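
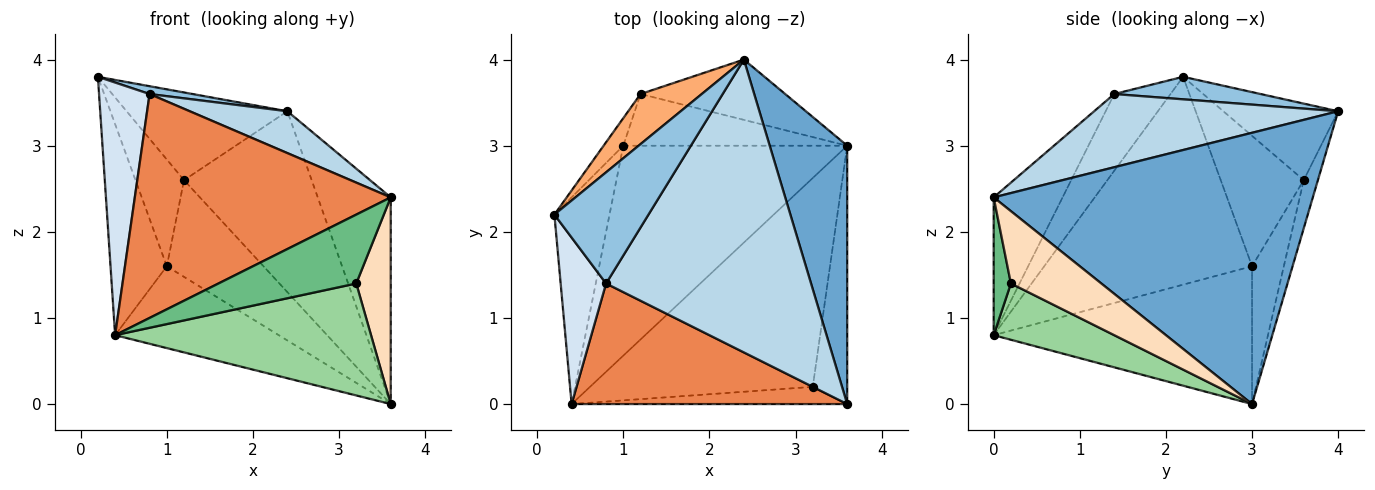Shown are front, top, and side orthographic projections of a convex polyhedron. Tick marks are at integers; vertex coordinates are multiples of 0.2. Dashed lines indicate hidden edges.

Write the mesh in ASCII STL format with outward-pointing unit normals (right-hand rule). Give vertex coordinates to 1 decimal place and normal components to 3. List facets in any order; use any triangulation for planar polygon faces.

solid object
 facet normal 0.939 0.215 0.268
  outer loop
   vertex 3.6 3.0 0.0
   vertex 2.4 4.0 3.4
   vertex 3.6 0.0 2.4
  endloop
 endfacet
 facet normal 0.232 -0.068 0.970
  outer loop
   vertex 0.8 1.4 3.6
   vertex 2.4 4.0 3.4
   vertex 0.2 2.2 3.8
  endloop
 endfacet
 facet normal 0.333 -0.133 0.933
  outer loop
   vertex 0.8 1.4 3.6
   vertex 3.6 0.0 2.4
   vertex 2.4 4.0 3.4
  endloop
 endfacet
 facet normal -0.681 -0.611 0.403
  outer loop
   vertex 0.8 1.4 3.6
   vertex 0.2 2.2 3.8
   vertex 0.4 0.0 0.8
  endloop
 endfacet
 facet normal -0.231 -0.857 0.461
  outer loop
   vertex 0.8 1.4 3.6
   vertex 0.4 0.0 0.8
   vertex 3.6 0.0 2.4
  endloop
 endfacet
 facet normal -0.527 0.738 0.422
  outer loop
   vertex 1.2 3.6 2.6
   vertex 0.2 2.2 3.8
   vertex 2.4 4.0 3.4
  endloop
 endfacet
 facet normal -0.105 0.943 -0.314
  outer loop
   vertex 1.2 3.6 2.6
   vertex 2.4 4.0 3.4
   vertex 3.6 3.0 0.0
  endloop
 endfacet
 facet normal 0.854 -0.325 -0.407
  outer loop
   vertex 3.2 0.2 1.4
   vertex 3.6 3.0 0.0
   vertex 3.6 0.0 2.4
  endloop
 endfacet
 facet normal 0.120 -0.963 -0.241
  outer loop
   vertex 3.2 0.2 1.4
   vertex 3.6 0.0 2.4
   vertex 0.4 0.0 0.8
  endloop
 endfacet
 facet normal 0.217 -0.461 -0.860
  outer loop
   vertex 3.2 0.2 1.4
   vertex 0.4 0.0 0.8
   vertex 3.6 3.0 0.0
  endloop
 endfacet
 facet normal -0.497 0.315 -0.808
  outer loop
   vertex 1.0 3.0 1.6
   vertex 3.6 3.0 0.0
   vertex 0.4 0.0 0.8
  endloop
 endfacet
 facet normal -0.279 0.847 -0.453
  outer loop
   vertex 1.0 3.0 1.6
   vertex 1.2 3.6 2.6
   vertex 3.6 3.0 0.0
  endloop
 endfacet
 facet normal -0.935 0.253 -0.248
  outer loop
   vertex 1.0 3.0 1.6
   vertex 0.4 0.0 0.8
   vertex 0.2 2.2 3.8
  endloop
 endfacet
 facet normal -0.856 0.501 -0.129
  outer loop
   vertex 1.0 3.0 1.6
   vertex 0.2 2.2 3.8
   vertex 1.2 3.6 2.6
  endloop
 endfacet
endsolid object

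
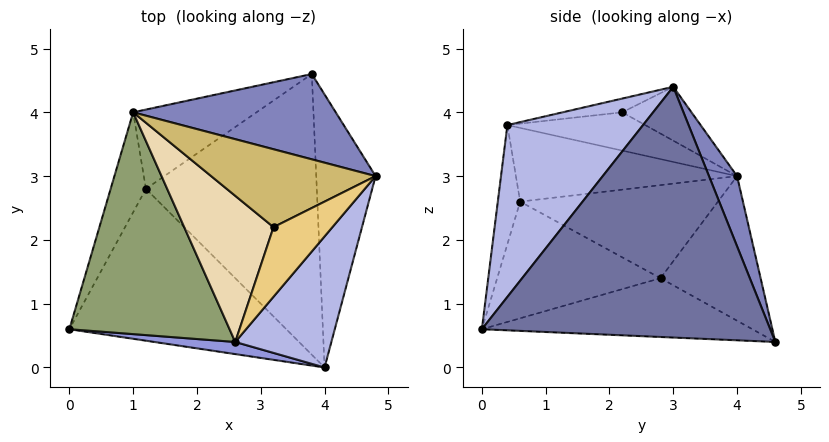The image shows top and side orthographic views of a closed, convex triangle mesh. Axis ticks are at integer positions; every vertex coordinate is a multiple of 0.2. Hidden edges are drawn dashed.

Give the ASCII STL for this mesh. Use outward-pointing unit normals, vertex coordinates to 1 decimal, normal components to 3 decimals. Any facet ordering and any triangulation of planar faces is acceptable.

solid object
 facet normal 0.973 0.032 -0.230
  outer loop
   vertex 3.8 4.6 0.4
   vertex 4.8 3.0 4.4
   vertex 4.0 0.0 0.6
  endloop
 endfacet
 facet normal 0.119 0.932 0.343
  outer loop
   vertex 1.0 4.0 3.0
   vertex 4.8 3.0 4.4
   vertex 3.8 4.6 0.4
  endloop
 endfacet
 facet normal -0.111 -0.991 0.075
  outer loop
   vertex 2.6 0.4 3.8
   vertex 0.0 0.6 2.6
   vertex 4.0 0.0 0.6
  endloop
 endfacet
 facet normal 0.665 -0.648 0.372
  outer loop
   vertex 2.6 0.4 3.8
   vertex 4.0 0.0 0.6
   vertex 4.8 3.0 4.4
  endloop
 endfacet
 facet normal -0.418 0.016 0.908
  outer loop
   vertex 2.6 0.4 3.8
   vertex 1.0 4.0 3.0
   vertex 0.0 0.6 2.6
  endloop
 endfacet
 facet normal -0.891 0.302 -0.338
  outer loop
   vertex 1.2 2.8 1.4
   vertex 0.0 0.6 2.6
   vertex 1.0 4.0 3.0
  endloop
 endfacet
 facet normal -0.612 0.594 -0.522
  outer loop
   vertex 1.2 2.8 1.4
   vertex 1.0 4.0 3.0
   vertex 3.8 4.6 0.4
  endloop
 endfacet
 facet normal -0.462 -0.217 -0.860
  outer loop
   vertex 1.2 2.8 1.4
   vertex 4.0 0.0 0.6
   vertex 0.0 0.6 2.6
  endloop
 endfacet
 facet normal -0.325 -0.055 -0.944
  outer loop
   vertex 1.2 2.8 1.4
   vertex 3.8 4.6 0.4
   vertex 4.0 0.0 0.6
  endloop
 endfacet
 facet normal -0.308 0.146 0.940
  outer loop
   vertex 3.2 2.2 4.0
   vertex 4.8 3.0 4.4
   vertex 1.0 4.0 3.0
  endloop
 endfacet
 facet normal -0.227 -0.032 0.973
  outer loop
   vertex 3.2 2.2 4.0
   vertex 2.6 0.4 3.8
   vertex 4.8 3.0 4.4
  endloop
 endfacet
 facet normal -0.394 0.029 0.919
  outer loop
   vertex 3.2 2.2 4.0
   vertex 1.0 4.0 3.0
   vertex 2.6 0.4 3.8
  endloop
 endfacet
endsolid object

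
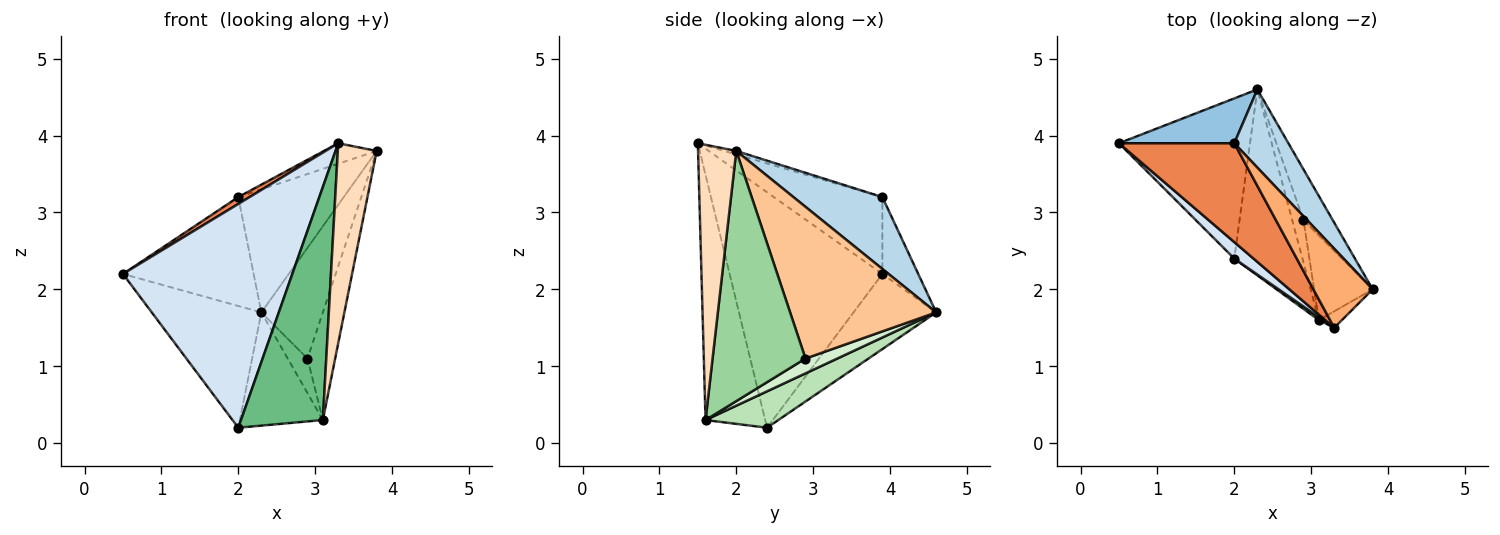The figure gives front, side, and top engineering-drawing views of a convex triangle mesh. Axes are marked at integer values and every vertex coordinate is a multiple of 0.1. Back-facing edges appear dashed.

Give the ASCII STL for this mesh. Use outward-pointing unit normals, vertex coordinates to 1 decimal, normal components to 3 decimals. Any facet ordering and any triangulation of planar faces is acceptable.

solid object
 facet normal -0.415 0.550 -0.724
  outer loop
   vertex 2.0 2.4 0.2
   vertex 0.5 3.9 2.2
   vertex 2.3 4.6 1.7
  endloop
 endfacet
 facet normal -0.246 0.896 0.369
  outer loop
   vertex 2.0 3.9 3.2
   vertex 2.3 4.6 1.7
   vertex 0.5 3.9 2.2
  endloop
 endfacet
 facet normal 0.580 0.688 0.437
  outer loop
   vertex 2.0 3.9 3.2
   vertex 3.8 2.0 3.8
   vertex 2.3 4.6 1.7
  endloop
 endfacet
 facet normal -0.669 -0.742 0.055
  outer loop
   vertex 3.3 1.5 3.9
   vertex 0.5 3.9 2.2
   vertex 2.0 2.4 0.2
  endloop
 endfacet
 facet normal -0.554 -0.058 0.831
  outer loop
   vertex 3.3 1.5 3.9
   vertex 2.0 3.9 3.2
   vertex 0.5 3.9 2.2
  endloop
 endfacet
 facet normal -0.057 0.251 0.966
  outer loop
   vertex 3.3 1.5 3.9
   vertex 3.8 2.0 3.8
   vertex 2.0 3.9 3.2
  endloop
 endfacet
 facet normal 0.907 0.382 -0.175
  outer loop
   vertex 2.9 2.9 1.1
   vertex 2.3 4.6 1.7
   vertex 3.8 2.0 3.8
  endloop
 endfacet
 facet normal 0.700 -0.712 -0.059
  outer loop
   vertex 3.1 1.6 0.3
   vertex 3.8 2.0 3.8
   vertex 3.3 1.5 3.9
  endloop
 endfacet
 facet normal -0.589 -0.808 0.010
  outer loop
   vertex 3.1 1.6 0.3
   vertex 3.3 1.5 3.9
   vertex 2.0 2.4 0.2
  endloop
 endfacet
 facet normal 0.935 0.279 -0.219
  outer loop
   vertex 3.1 1.6 0.3
   vertex 2.9 2.9 1.1
   vertex 3.8 2.0 3.8
  endloop
 endfacet
 facet normal 0.415 0.473 -0.777
  outer loop
   vertex 3.1 1.6 0.3
   vertex 2.0 2.4 0.2
   vertex 2.3 4.6 1.7
  endloop
 endfacet
 facet normal 0.714 0.443 -0.542
  outer loop
   vertex 3.1 1.6 0.3
   vertex 2.3 4.6 1.7
   vertex 2.9 2.9 1.1
  endloop
 endfacet
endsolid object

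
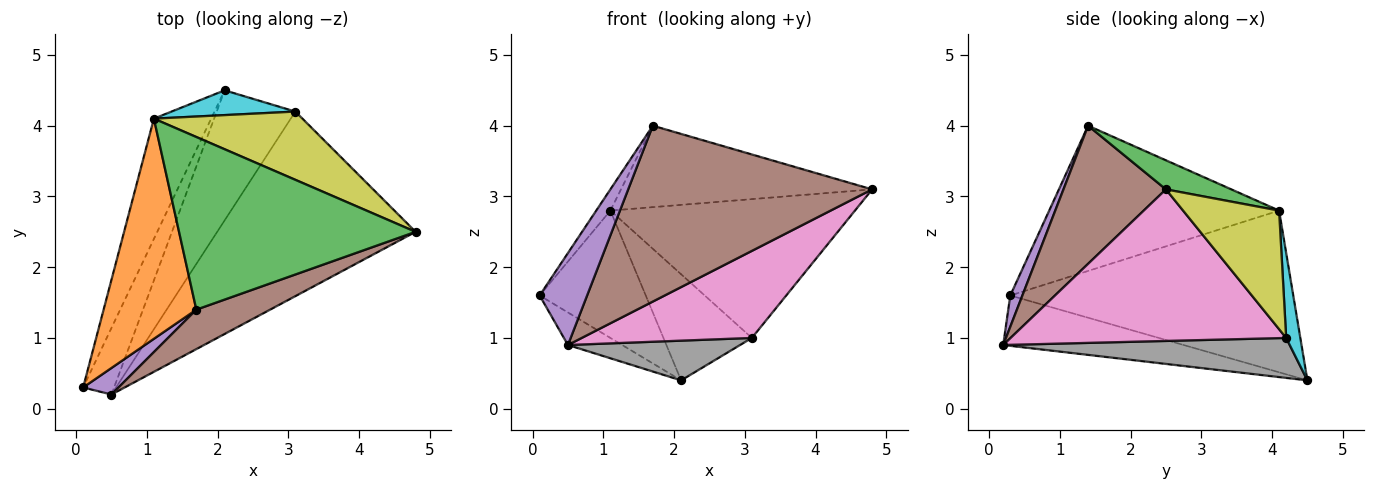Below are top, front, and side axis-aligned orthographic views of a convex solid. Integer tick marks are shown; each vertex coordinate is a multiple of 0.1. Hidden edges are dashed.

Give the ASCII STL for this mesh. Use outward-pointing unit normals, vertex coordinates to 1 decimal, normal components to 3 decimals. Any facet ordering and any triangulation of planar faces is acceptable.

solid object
 facet normal -0.889 0.333 -0.315
  outer loop
   vertex 1.1 4.1 2.8
   vertex 2.1 4.5 0.4
   vertex 0.1 0.3 1.6
  endloop
 endfacet
 facet normal -0.842 0.052 0.537
  outer loop
   vertex 1.1 4.1 2.8
   vertex 0.1 0.3 1.6
   vertex 1.7 1.4 4.0
  endloop
 endfacet
 facet normal 0.110 0.424 0.899
  outer loop
   vertex 1.1 4.1 2.8
   vertex 1.7 1.4 4.0
   vertex 4.8 2.5 3.1
  endloop
 endfacet
 facet normal -0.825 0.248 -0.507
  outer loop
   vertex 0.5 0.2 0.9
   vertex 0.1 0.3 1.6
   vertex 2.1 4.5 0.4
  endloop
 endfacet
 facet normal 0.238 -0.933 0.269
  outer loop
   vertex 0.5 0.2 0.9
   vertex 1.7 1.4 4.0
   vertex 0.1 0.3 1.6
  endloop
 endfacet
 facet normal 0.379 -0.903 0.203
  outer loop
   vertex 0.5 0.2 0.9
   vertex 4.8 2.5 3.1
   vertex 1.7 1.4 4.0
  endloop
 endfacet
 facet normal 0.568 -0.351 -0.744
  outer loop
   vertex 3.1 4.2 1.0
   vertex 4.8 2.5 3.1
   vertex 0.5 0.2 0.9
  endloop
 endfacet
 facet normal 0.437 -0.263 -0.860
  outer loop
   vertex 3.1 4.2 1.0
   vertex 0.5 0.2 0.9
   vertex 2.1 4.5 0.4
  endloop
 endfacet
 facet normal 0.332 0.846 0.416
  outer loop
   vertex 3.1 4.2 1.0
   vertex 1.1 4.1 2.8
   vertex 4.8 2.5 3.1
  endloop
 endfacet
 facet normal 0.154 0.962 0.225
  outer loop
   vertex 3.1 4.2 1.0
   vertex 2.1 4.5 0.4
   vertex 1.1 4.1 2.8
  endloop
 endfacet
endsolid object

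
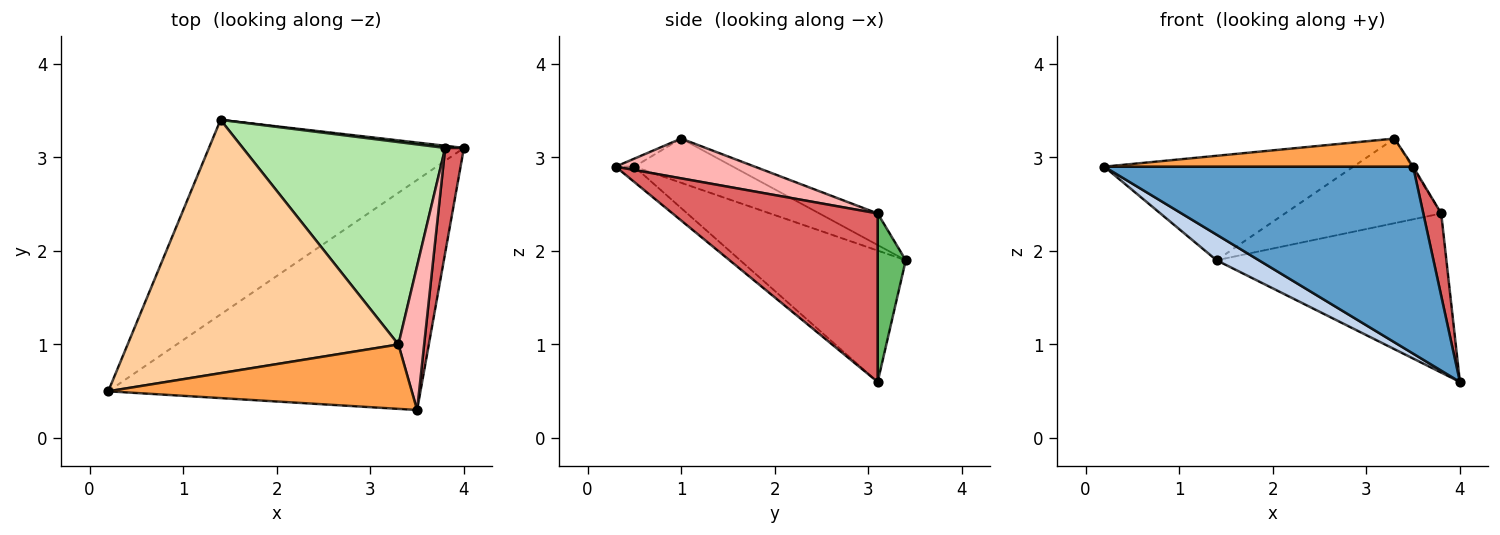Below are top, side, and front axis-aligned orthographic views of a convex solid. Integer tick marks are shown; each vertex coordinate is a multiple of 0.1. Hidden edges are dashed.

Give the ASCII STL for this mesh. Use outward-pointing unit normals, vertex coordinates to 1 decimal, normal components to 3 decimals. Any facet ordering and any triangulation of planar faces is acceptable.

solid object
 facet normal -0.038 -0.630 -0.775
  outer loop
   vertex 3.5 0.3 2.9
   vertex 0.2 0.5 2.9
   vertex 4.0 3.1 0.6
  endloop
 endfacet
 facet normal -0.455 -0.116 -0.883
  outer loop
   vertex 1.4 3.4 1.9
   vertex 4.0 3.1 0.6
   vertex 0.2 0.5 2.9
  endloop
 endfacet
 facet normal -0.024 -0.400 0.916
  outer loop
   vertex 3.3 1.0 3.2
   vertex 0.2 0.5 2.9
   vertex 3.5 0.3 2.9
  endloop
 endfacet
 facet normal -0.149 0.377 0.914
  outer loop
   vertex 3.3 1.0 3.2
   vertex 1.4 3.4 1.9
   vertex 0.2 0.5 2.9
  endloop
 endfacet
 facet normal 0.121 0.993 0.013
  outer loop
   vertex 3.8 3.1 2.4
   vertex 4.0 3.1 0.6
   vertex 1.4 3.4 1.9
  endloop
 endfacet
 facet normal -0.143 0.382 0.913
  outer loop
   vertex 3.8 3.1 2.4
   vertex 1.4 3.4 1.9
   vertex 3.3 1.0 3.2
  endloop
 endfacet
 facet normal 0.990 -0.086 0.110
  outer loop
   vertex 3.8 3.1 2.4
   vertex 3.5 0.3 2.9
   vertex 4.0 3.1 0.6
  endloop
 endfacet
 facet normal 0.840 0.007 0.543
  outer loop
   vertex 3.8 3.1 2.4
   vertex 3.3 1.0 3.2
   vertex 3.5 0.3 2.9
  endloop
 endfacet
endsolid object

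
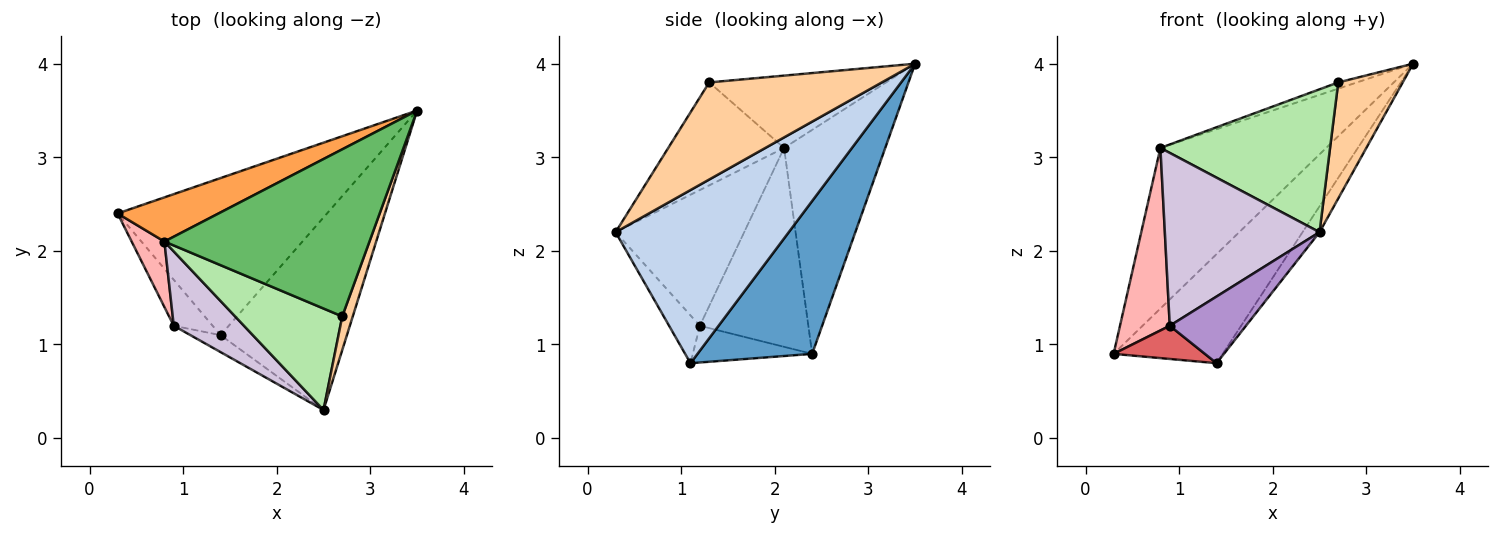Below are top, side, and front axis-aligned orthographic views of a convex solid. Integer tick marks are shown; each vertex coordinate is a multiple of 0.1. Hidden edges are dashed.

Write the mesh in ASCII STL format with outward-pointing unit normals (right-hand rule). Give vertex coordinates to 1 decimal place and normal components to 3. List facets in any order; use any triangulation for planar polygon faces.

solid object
 facet normal 0.514 0.489 -0.704
  outer loop
   vertex 1.4 1.1 0.8
   vertex 0.3 2.4 0.9
   vertex 3.5 3.5 4.0
  endloop
 endfacet
 facet normal 0.805 0.079 -0.588
  outer loop
   vertex 1.4 1.1 0.8
   vertex 3.5 3.5 4.0
   vertex 2.5 0.3 2.2
  endloop
 endfacet
 facet normal -0.507 0.831 0.229
  outer loop
   vertex 0.8 2.1 3.1
   vertex 3.5 3.5 4.0
   vertex 0.3 2.4 0.9
  endloop
 endfacet
 facet normal 0.932 -0.348 0.101
  outer loop
   vertex 2.7 1.3 3.8
   vertex 2.5 0.3 2.2
   vertex 3.5 3.5 4.0
  endloop
 endfacet
 facet normal -0.332 0.035 0.942
  outer loop
   vertex 2.7 1.3 3.8
   vertex 3.5 3.5 4.0
   vertex 0.8 2.1 3.1
  endloop
 endfacet
 facet normal -0.486 -0.712 0.506
  outer loop
   vertex 2.7 1.3 3.8
   vertex 0.8 2.1 3.1
   vertex 2.5 0.3 2.2
  endloop
 endfacet
 facet normal -0.608 -0.465 -0.644
  outer loop
   vertex 0.9 1.2 1.2
   vertex 0.3 2.4 0.9
   vertex 1.4 1.1 0.8
  endloop
 endfacet
 facet normal -0.899 -0.412 0.148
  outer loop
   vertex 0.9 1.2 1.2
   vertex 0.8 2.1 3.1
   vertex 0.3 2.4 0.9
  endloop
 endfacet
 facet normal -0.364 -0.903 -0.230
  outer loop
   vertex 0.9 1.2 1.2
   vertex 1.4 1.1 0.8
   vertex 2.5 0.3 2.2
  endloop
 endfacet
 facet normal -0.607 -0.730 0.314
  outer loop
   vertex 0.9 1.2 1.2
   vertex 2.5 0.3 2.2
   vertex 0.8 2.1 3.1
  endloop
 endfacet
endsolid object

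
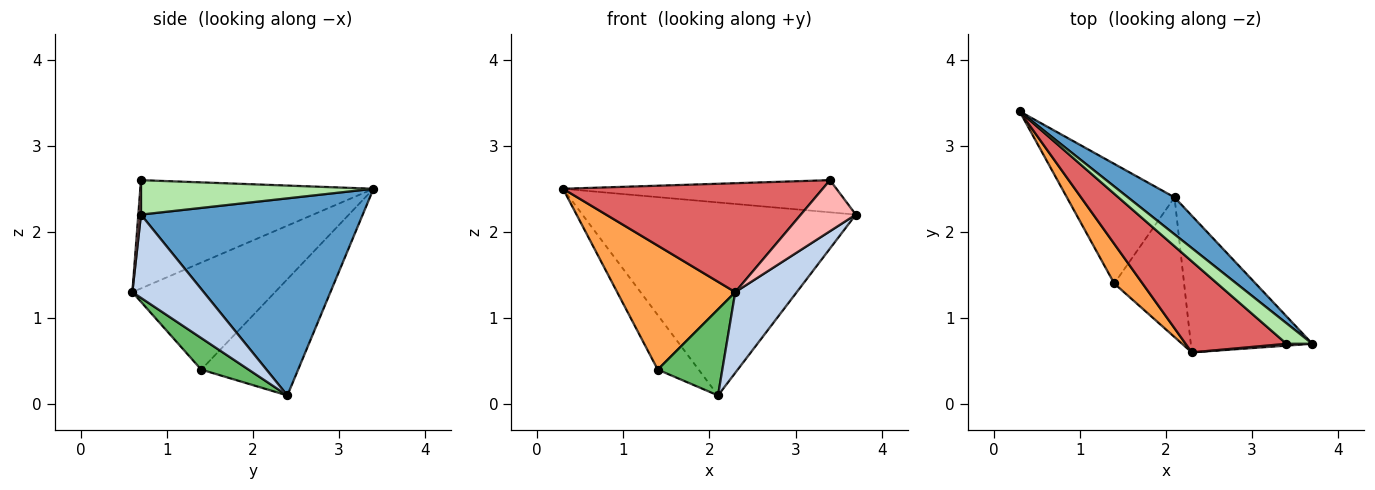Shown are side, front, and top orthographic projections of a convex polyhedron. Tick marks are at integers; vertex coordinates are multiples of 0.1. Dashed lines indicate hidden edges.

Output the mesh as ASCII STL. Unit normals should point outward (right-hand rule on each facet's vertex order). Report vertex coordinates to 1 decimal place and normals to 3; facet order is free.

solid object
 facet normal 0.623 0.768 0.147
  outer loop
   vertex 2.1 2.4 0.1
   vertex 0.3 3.4 2.5
   vertex 3.7 0.7 2.2
  endloop
 endfacet
 facet normal 0.508 -0.438 -0.742
  outer loop
   vertex 2.1 2.4 0.1
   vertex 3.7 0.7 2.2
   vertex 2.3 0.6 1.3
  endloop
 endfacet
 facet normal -0.755 -0.625 0.200
  outer loop
   vertex 1.4 1.4 0.4
   vertex 2.3 0.6 1.3
   vertex 0.3 3.4 2.5
  endloop
 endfacet
 facet normal -0.701 0.296 -0.649
  outer loop
   vertex 1.4 1.4 0.4
   vertex 0.3 3.4 2.5
   vertex 2.1 2.4 0.1
  endloop
 endfacet
 facet normal 0.359 -0.490 -0.794
  outer loop
   vertex 1.4 1.4 0.4
   vertex 2.1 2.4 0.1
   vertex 2.3 0.6 1.3
  endloop
 endfacet
 facet normal 0.583 0.685 0.437
  outer loop
   vertex 3.4 0.7 2.6
   vertex 3.7 0.7 2.2
   vertex 0.3 3.4 2.5
  endloop
 endfacet
 facet normal -0.567 -0.632 0.529
  outer loop
   vertex 3.4 0.7 2.6
   vertex 0.3 3.4 2.5
   vertex 2.3 0.6 1.3
  endloop
 endfacet
 facet normal 0.048 -0.998 0.036
  outer loop
   vertex 3.4 0.7 2.6
   vertex 2.3 0.6 1.3
   vertex 3.7 0.7 2.2
  endloop
 endfacet
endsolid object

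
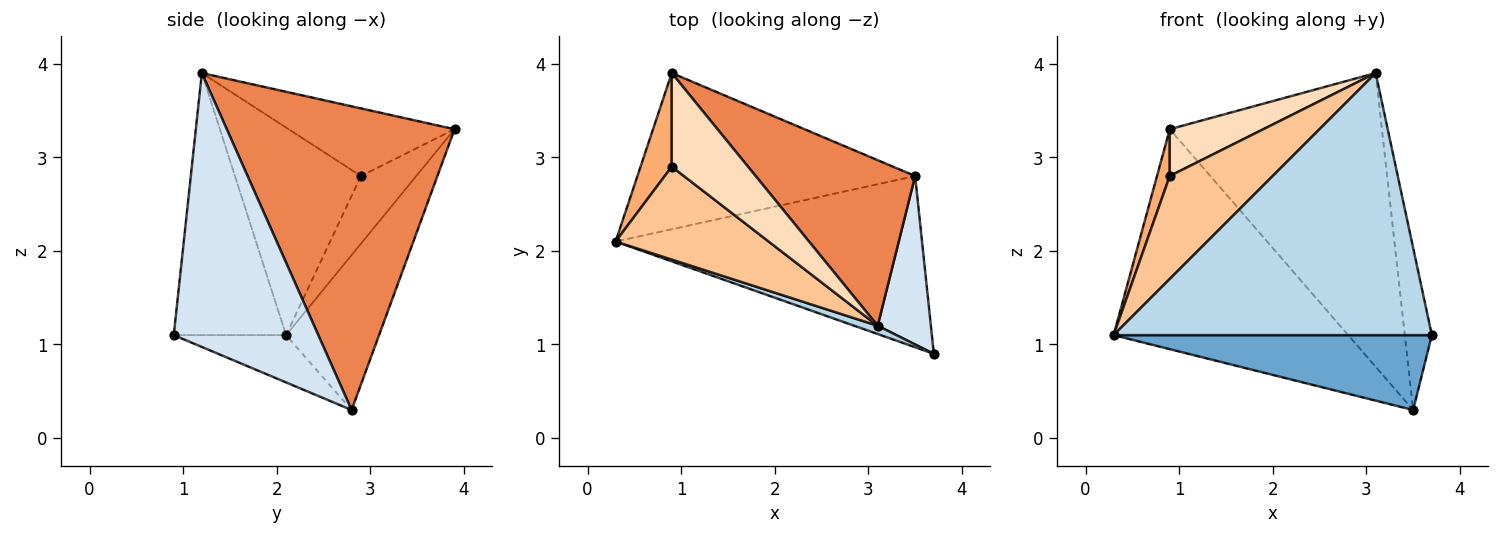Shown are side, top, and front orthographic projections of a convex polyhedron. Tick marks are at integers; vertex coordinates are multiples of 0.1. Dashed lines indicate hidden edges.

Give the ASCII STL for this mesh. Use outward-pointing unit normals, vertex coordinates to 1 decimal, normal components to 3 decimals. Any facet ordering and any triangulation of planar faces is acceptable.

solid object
 facet normal -0.140 -0.397 -0.907
  outer loop
   vertex 3.5 2.8 0.3
   vertex 3.7 0.9 1.1
   vertex 0.3 2.1 1.1
  endloop
 endfacet
 facet normal -0.307 0.776 -0.551
  outer loop
   vertex 3.5 2.8 0.3
   vertex 0.3 2.1 1.1
   vertex 0.9 3.9 3.3
  endloop
 endfacet
 facet normal -0.333 -0.943 0.030
  outer loop
   vertex 3.1 1.2 3.9
   vertex 0.3 2.1 1.1
   vertex 3.7 0.9 1.1
  endloop
 endfacet
 facet normal 0.966 0.181 0.188
  outer loop
   vertex 3.1 1.2 3.9
   vertex 3.7 0.9 1.1
   vertex 3.5 2.8 0.3
  endloop
 endfacet
 facet normal 0.683 0.636 0.359
  outer loop
   vertex 3.1 1.2 3.9
   vertex 3.5 2.8 0.3
   vertex 0.9 3.9 3.3
  endloop
 endfacet
 facet normal -0.889 -0.205 0.410
  outer loop
   vertex 0.9 2.9 2.8
   vertex 0.9 3.9 3.3
   vertex 0.3 2.1 1.1
  endloop
 endfacet
 facet normal -0.672 -0.549 0.496
  outer loop
   vertex 0.9 2.9 2.8
   vertex 0.3 2.1 1.1
   vertex 3.1 1.2 3.9
  endloop
 endfacet
 facet normal -0.621 -0.350 0.701
  outer loop
   vertex 0.9 2.9 2.8
   vertex 3.1 1.2 3.9
   vertex 0.9 3.9 3.3
  endloop
 endfacet
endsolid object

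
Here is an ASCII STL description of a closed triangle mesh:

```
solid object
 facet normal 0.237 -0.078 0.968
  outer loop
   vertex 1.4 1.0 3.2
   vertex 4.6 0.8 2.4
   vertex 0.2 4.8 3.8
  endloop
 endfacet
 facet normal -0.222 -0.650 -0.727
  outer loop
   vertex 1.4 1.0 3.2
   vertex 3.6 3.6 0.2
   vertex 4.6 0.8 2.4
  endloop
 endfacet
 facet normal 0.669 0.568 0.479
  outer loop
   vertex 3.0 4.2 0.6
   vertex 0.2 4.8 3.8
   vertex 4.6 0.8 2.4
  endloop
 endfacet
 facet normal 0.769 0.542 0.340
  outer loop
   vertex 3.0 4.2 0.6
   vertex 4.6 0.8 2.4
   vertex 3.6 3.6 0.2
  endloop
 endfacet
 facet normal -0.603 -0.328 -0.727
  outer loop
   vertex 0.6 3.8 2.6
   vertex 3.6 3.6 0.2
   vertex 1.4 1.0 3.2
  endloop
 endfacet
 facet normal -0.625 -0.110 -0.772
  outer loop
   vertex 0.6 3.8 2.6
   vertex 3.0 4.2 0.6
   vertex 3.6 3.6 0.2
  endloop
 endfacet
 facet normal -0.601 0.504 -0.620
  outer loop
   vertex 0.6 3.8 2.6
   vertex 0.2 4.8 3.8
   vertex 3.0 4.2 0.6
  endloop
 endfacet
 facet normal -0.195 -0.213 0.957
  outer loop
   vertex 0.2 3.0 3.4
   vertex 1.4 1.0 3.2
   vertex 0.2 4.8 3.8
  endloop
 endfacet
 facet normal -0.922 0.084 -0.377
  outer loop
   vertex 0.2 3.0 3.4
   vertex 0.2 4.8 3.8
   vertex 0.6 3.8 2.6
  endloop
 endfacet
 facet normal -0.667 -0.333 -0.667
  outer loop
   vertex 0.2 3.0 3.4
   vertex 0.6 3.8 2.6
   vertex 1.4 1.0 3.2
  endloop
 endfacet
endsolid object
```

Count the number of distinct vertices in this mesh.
7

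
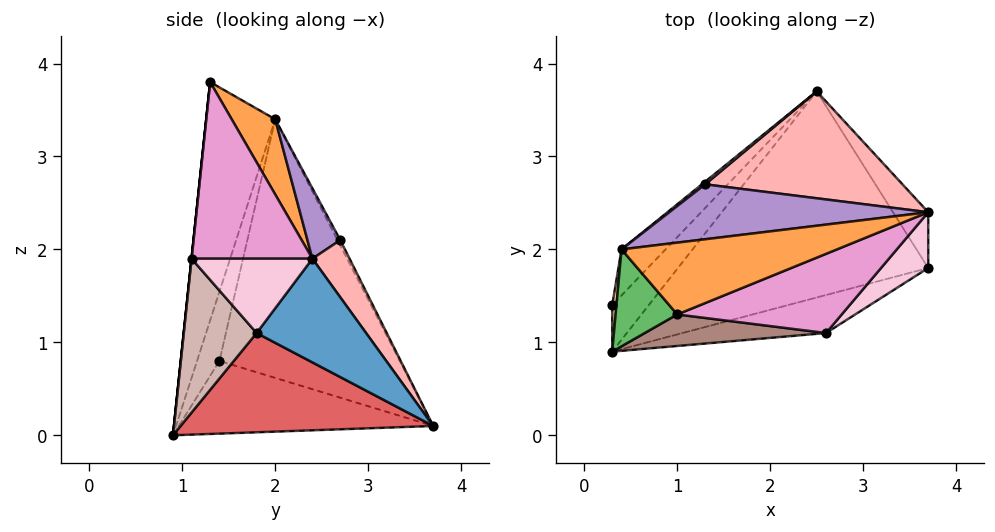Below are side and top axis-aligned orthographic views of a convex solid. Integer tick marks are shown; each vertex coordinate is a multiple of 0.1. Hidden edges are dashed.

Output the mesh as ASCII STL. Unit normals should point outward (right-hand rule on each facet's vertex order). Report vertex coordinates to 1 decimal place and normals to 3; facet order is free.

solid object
 facet normal 0.870 0.394 -0.296
  outer loop
   vertex 3.7 1.8 1.1
   vertex 2.5 3.7 0.1
   vertex 3.7 2.4 1.9
  endloop
 endfacet
 facet normal -0.736 0.666 -0.125
  outer loop
   vertex 0.4 2.0 3.4
   vertex 2.5 3.7 0.1
   vertex 0.3 1.4 0.8
  endloop
 endfacet
 facet normal 0.255 0.635 0.729
  outer loop
   vertex 0.4 2.0 3.4
   vertex 1.0 1.3 3.8
   vertex 3.7 2.4 1.9
  endloop
 endfacet
 facet normal -0.993 -0.097 0.061
  outer loop
   vertex 0.3 0.9 0.0
   vertex 0.4 2.0 3.4
   vertex 0.3 1.4 0.8
  endloop
 endfacet
 facet normal -0.798 -0.566 0.207
  outer loop
   vertex 0.3 0.9 0.0
   vertex 1.0 1.3 3.8
   vertex 0.4 2.0 3.4
  endloop
 endfacet
 facet normal -0.726 0.583 -0.365
  outer loop
   vertex 0.3 0.9 0.0
   vertex 0.3 1.4 0.8
   vertex 2.5 3.7 0.1
  endloop
 endfacet
 facet normal 0.357 -0.248 -0.900
  outer loop
   vertex 0.3 0.9 0.0
   vertex 2.5 3.7 0.1
   vertex 3.7 1.8 1.1
  endloop
 endfacet
 facet normal 0.148 0.846 0.512
  outer loop
   vertex 1.3 2.7 2.1
   vertex 3.7 2.4 1.9
   vertex 2.5 3.7 0.1
  endloop
 endfacet
 facet normal 0.149 0.824 0.547
  outer loop
   vertex 1.3 2.7 2.1
   vertex 0.4 2.0 3.4
   vertex 3.7 2.4 1.9
  endloop
 endfacet
 facet normal -0.375 0.899 0.225
  outer loop
   vertex 1.3 2.7 2.1
   vertex 2.5 3.7 0.1
   vertex 0.4 2.0 3.4
  endloop
 endfacet
 facet normal 0.000 -0.995 0.105
  outer loop
   vertex 2.6 1.1 1.9
   vertex 1.0 1.3 3.8
   vertex 0.3 0.9 0.0
  endloop
 endfacet
 facet normal 0.337 -0.888 -0.314
  outer loop
   vertex 2.6 1.1 1.9
   vertex 0.3 0.9 0.0
   vertex 3.7 1.8 1.1
  endloop
 endfacet
 facet normal 0.622 -0.526 0.579
  outer loop
   vertex 2.6 1.1 1.9
   vertex 3.7 2.4 1.9
   vertex 1.0 1.3 3.8
  endloop
 endfacet
 facet normal 0.687 -0.581 0.436
  outer loop
   vertex 2.6 1.1 1.9
   vertex 3.7 1.8 1.1
   vertex 3.7 2.4 1.9
  endloop
 endfacet
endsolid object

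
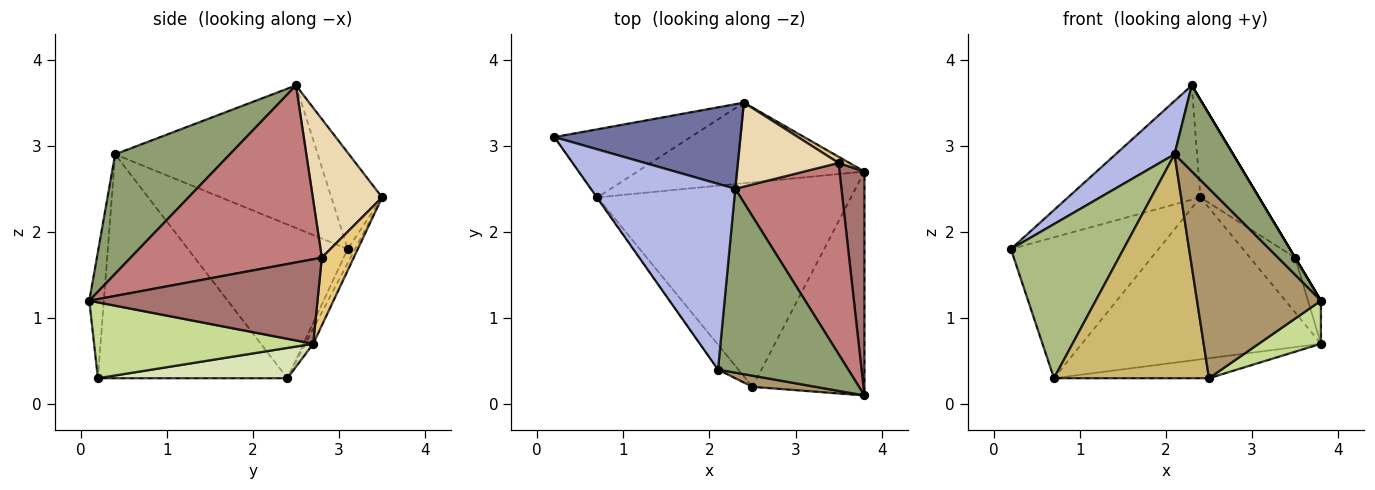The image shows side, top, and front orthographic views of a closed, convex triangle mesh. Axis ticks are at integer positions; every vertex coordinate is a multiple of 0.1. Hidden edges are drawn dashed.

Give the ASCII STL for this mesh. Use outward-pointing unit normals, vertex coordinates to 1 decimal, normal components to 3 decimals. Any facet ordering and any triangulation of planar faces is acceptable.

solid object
 facet normal -0.295 0.768 0.568
  outer loop
   vertex 2.4 3.5 2.4
   vertex 0.2 3.1 1.8
   vertex 2.3 2.5 3.7
  endloop
 endfacet
 facet normal -0.045 0.899 -0.435
  outer loop
   vertex 2.4 3.5 2.4
   vertex 0.7 2.4 0.3
   vertex 0.2 3.1 1.8
  endloop
 endfacet
 facet normal -0.029 0.895 -0.445
  outer loop
   vertex 2.4 3.5 2.4
   vertex 3.8 2.7 0.7
   vertex 0.7 2.4 0.3
  endloop
 endfacet
 facet normal -0.688 -0.200 0.697
  outer loop
   vertex 2.1 0.4 2.9
   vertex 2.3 2.5 3.7
   vertex 0.2 3.1 1.8
  endloop
 endfacet
 facet normal 0.639 -0.326 0.697
  outer loop
   vertex 2.1 0.4 2.9
   vertex 3.8 0.1 1.2
   vertex 2.3 2.5 3.7
  endloop
 endfacet
 facet normal -0.817 -0.576 -0.003
  outer loop
   vertex 2.1 0.4 2.9
   vertex 0.2 3.1 1.8
   vertex 0.7 2.4 0.3
  endloop
 endfacet
 facet normal 0.554 -0.157 -0.818
  outer loop
   vertex 2.5 0.2 0.3
   vertex 3.8 2.7 0.7
   vertex 3.8 0.1 1.2
  endloop
 endfacet
 facet normal 0.118 0.097 -0.988
  outer loop
   vertex 2.5 0.2 0.3
   vertex 0.7 2.4 0.3
   vertex 3.8 2.7 0.7
  endloop
 endfacet
 facet normal -0.117 -0.991 0.058
  outer loop
   vertex 2.5 0.2 0.3
   vertex 3.8 0.1 1.2
   vertex 2.1 0.4 2.9
  endloop
 endfacet
 facet normal -0.772 -0.632 -0.070
  outer loop
   vertex 2.5 0.2 0.3
   vertex 2.1 0.4 2.9
   vertex 0.7 2.4 0.3
  endloop
 endfacet
 facet normal 0.575 0.813 0.091
  outer loop
   vertex 3.5 2.8 1.7
   vertex 3.8 2.7 0.7
   vertex 2.4 3.5 2.4
  endloop
 endfacet
 facet normal 0.668 0.564 0.485
  outer loop
   vertex 3.5 2.8 1.7
   vertex 2.4 3.5 2.4
   vertex 2.3 2.5 3.7
  endloop
 endfacet
 facet normal 0.958 0.054 0.282
  outer loop
   vertex 3.5 2.8 1.7
   vertex 3.8 0.1 1.2
   vertex 3.8 2.7 0.7
  endloop
 endfacet
 facet normal 0.857 0.000 0.514
  outer loop
   vertex 3.5 2.8 1.7
   vertex 2.3 2.5 3.7
   vertex 3.8 0.1 1.2
  endloop
 endfacet
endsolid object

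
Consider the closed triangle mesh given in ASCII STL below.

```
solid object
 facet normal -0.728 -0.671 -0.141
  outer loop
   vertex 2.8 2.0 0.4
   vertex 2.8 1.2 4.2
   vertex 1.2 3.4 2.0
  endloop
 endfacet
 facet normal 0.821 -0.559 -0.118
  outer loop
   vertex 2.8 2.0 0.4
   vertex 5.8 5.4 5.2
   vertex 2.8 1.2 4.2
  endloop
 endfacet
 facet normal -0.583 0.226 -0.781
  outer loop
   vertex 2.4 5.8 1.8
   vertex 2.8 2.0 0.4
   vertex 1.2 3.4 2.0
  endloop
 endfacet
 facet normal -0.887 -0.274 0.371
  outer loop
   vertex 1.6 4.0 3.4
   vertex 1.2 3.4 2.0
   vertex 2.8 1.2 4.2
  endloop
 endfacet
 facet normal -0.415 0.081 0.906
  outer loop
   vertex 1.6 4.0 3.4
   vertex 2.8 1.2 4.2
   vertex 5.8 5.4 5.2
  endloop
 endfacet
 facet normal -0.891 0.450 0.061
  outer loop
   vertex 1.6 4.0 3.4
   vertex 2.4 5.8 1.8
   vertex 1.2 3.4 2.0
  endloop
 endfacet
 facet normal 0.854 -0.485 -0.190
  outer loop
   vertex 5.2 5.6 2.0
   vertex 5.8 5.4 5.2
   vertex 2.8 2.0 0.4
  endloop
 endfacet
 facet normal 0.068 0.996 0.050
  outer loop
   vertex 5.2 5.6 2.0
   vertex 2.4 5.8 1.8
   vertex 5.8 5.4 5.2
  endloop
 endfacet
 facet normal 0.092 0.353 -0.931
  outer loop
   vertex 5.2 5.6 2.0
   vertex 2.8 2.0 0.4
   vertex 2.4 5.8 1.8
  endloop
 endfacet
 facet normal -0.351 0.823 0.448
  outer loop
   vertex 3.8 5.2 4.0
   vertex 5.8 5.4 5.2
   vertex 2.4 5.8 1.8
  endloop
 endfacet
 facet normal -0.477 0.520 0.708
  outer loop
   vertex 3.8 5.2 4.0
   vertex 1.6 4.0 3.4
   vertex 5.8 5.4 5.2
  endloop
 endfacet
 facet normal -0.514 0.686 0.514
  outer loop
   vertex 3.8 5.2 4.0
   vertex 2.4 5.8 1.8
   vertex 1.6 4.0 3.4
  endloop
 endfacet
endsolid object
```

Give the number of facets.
12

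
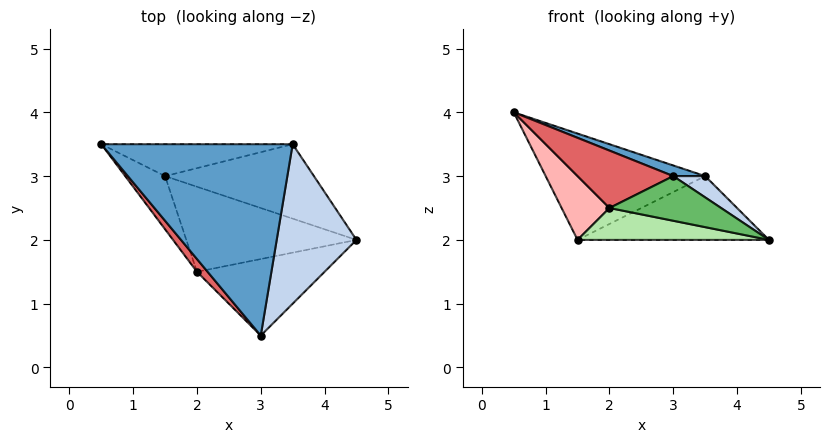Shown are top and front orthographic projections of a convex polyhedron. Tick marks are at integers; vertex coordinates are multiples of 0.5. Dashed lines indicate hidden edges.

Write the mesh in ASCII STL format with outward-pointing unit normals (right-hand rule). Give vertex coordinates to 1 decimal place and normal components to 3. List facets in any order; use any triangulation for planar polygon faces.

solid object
 facet normal 0.316 -0.053 0.947
  outer loop
   vertex 3.5 3.5 3.0
   vertex 0.5 3.5 4.0
   vertex 3.0 0.5 3.0
  endloop
 endfacet
 facet normal 0.621 -0.104 0.777
  outer loop
   vertex 3.5 3.5 3.0
   vertex 3.0 0.5 3.0
   vertex 4.5 2.0 2.0
  endloop
 endfacet
 facet normal -0.095 0.953 -0.286
  outer loop
   vertex 1.5 3.0 2.0
   vertex 0.5 3.5 4.0
   vertex 3.5 3.5 3.0
  endloop
 endfacet
 facet normal 0.212 0.636 -0.742
  outer loop
   vertex 1.5 3.0 2.0
   vertex 3.5 3.5 3.0
   vertex 4.5 2.0 2.0
  endloop
 endfacet
 facet normal -0.072 -0.503 -0.862
  outer loop
   vertex 2.0 1.5 2.5
   vertex 4.5 2.0 2.0
   vertex 3.0 0.5 3.0
  endloop
 endfacet
 facet normal -0.116 -0.349 -0.930
  outer loop
   vertex 2.0 1.5 2.5
   vertex 1.5 3.0 2.0
   vertex 4.5 2.0 2.0
  endloop
 endfacet
 facet normal -0.735 -0.662 0.147
  outer loop
   vertex 2.0 1.5 2.5
   vertex 3.0 0.5 3.0
   vertex 0.5 3.5 4.0
  endloop
 endfacet
 facet normal -0.857 -0.396 -0.330
  outer loop
   vertex 2.0 1.5 2.5
   vertex 0.5 3.5 4.0
   vertex 1.5 3.0 2.0
  endloop
 endfacet
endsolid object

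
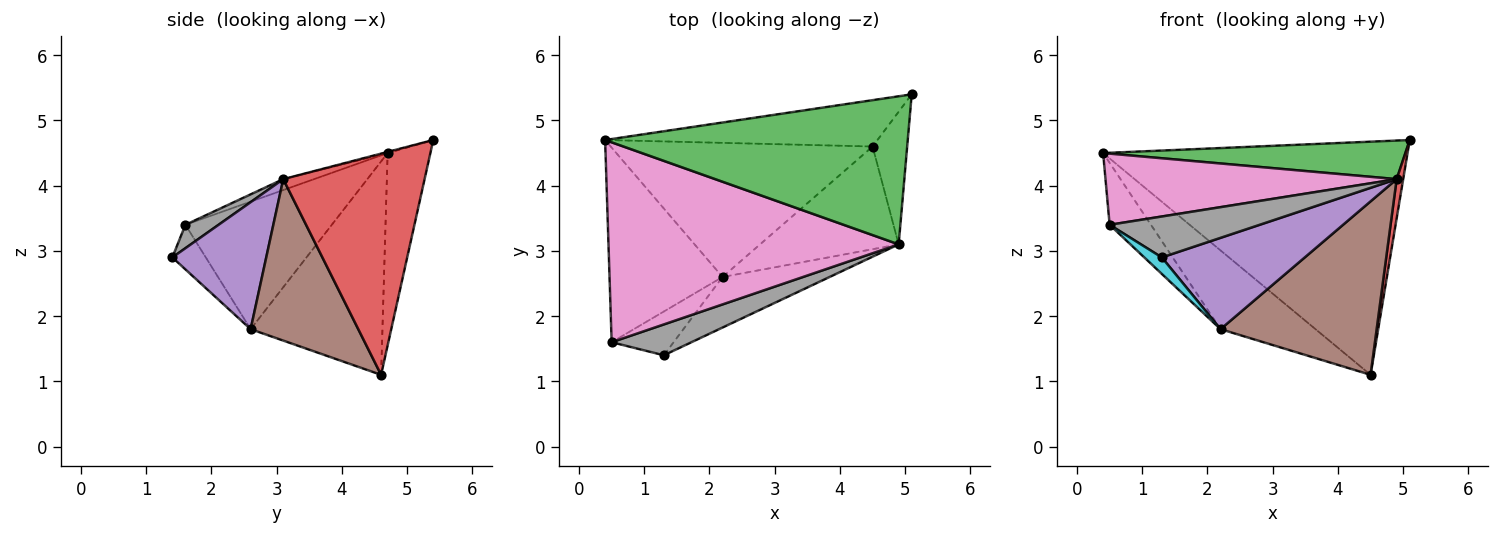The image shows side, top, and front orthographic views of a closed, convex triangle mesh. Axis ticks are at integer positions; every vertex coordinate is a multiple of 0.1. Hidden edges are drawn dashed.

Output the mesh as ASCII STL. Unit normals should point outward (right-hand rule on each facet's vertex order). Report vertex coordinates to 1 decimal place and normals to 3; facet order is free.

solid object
 facet normal -0.136 0.972 -0.193
  outer loop
   vertex 4.5 4.6 1.1
   vertex 0.4 4.7 4.5
   vertex 5.1 5.4 4.7
  endloop
 endfacet
 facet normal -0.575 0.414 -0.706
  outer loop
   vertex 2.2 2.6 1.8
   vertex 0.4 4.7 4.5
   vertex 4.5 4.6 1.1
  endloop
 endfacet
 facet normal -0.004 -0.252 0.968
  outer loop
   vertex 4.9 3.1 4.1
   vertex 5.1 5.4 4.7
   vertex 0.4 4.7 4.5
  endloop
 endfacet
 facet normal 0.987 -0.046 -0.154
  outer loop
   vertex 4.9 3.1 4.1
   vertex 4.5 4.6 1.1
   vertex 5.1 5.4 4.7
  endloop
 endfacet
 facet normal 0.498 -0.759 -0.420
  outer loop
   vertex 4.9 3.1 4.1
   vertex 1.3 1.4 2.9
   vertex 2.2 2.6 1.8
  endloop
 endfacet
 facet normal 0.510 -0.740 -0.438
  outer loop
   vertex 4.9 3.1 4.1
   vertex 2.2 2.6 1.8
   vertex 4.5 4.6 1.1
  endloop
 endfacet
 facet normal -0.036 -0.335 0.941
  outer loop
   vertex 0.5 1.6 3.4
   vertex 4.9 3.1 4.1
   vertex 0.4 4.7 4.5
  endloop
 endfacet
 facet normal 0.174 -0.786 0.593
  outer loop
   vertex 0.5 1.6 3.4
   vertex 1.3 1.4 2.9
   vertex 4.9 3.1 4.1
  endloop
 endfacet
 facet normal -0.732 0.207 -0.649
  outer loop
   vertex 0.5 1.6 3.4
   vertex 0.4 4.7 4.5
   vertex 2.2 2.6 1.8
  endloop
 endfacet
 facet normal -0.558 -0.293 -0.776
  outer loop
   vertex 0.5 1.6 3.4
   vertex 2.2 2.6 1.8
   vertex 1.3 1.4 2.9
  endloop
 endfacet
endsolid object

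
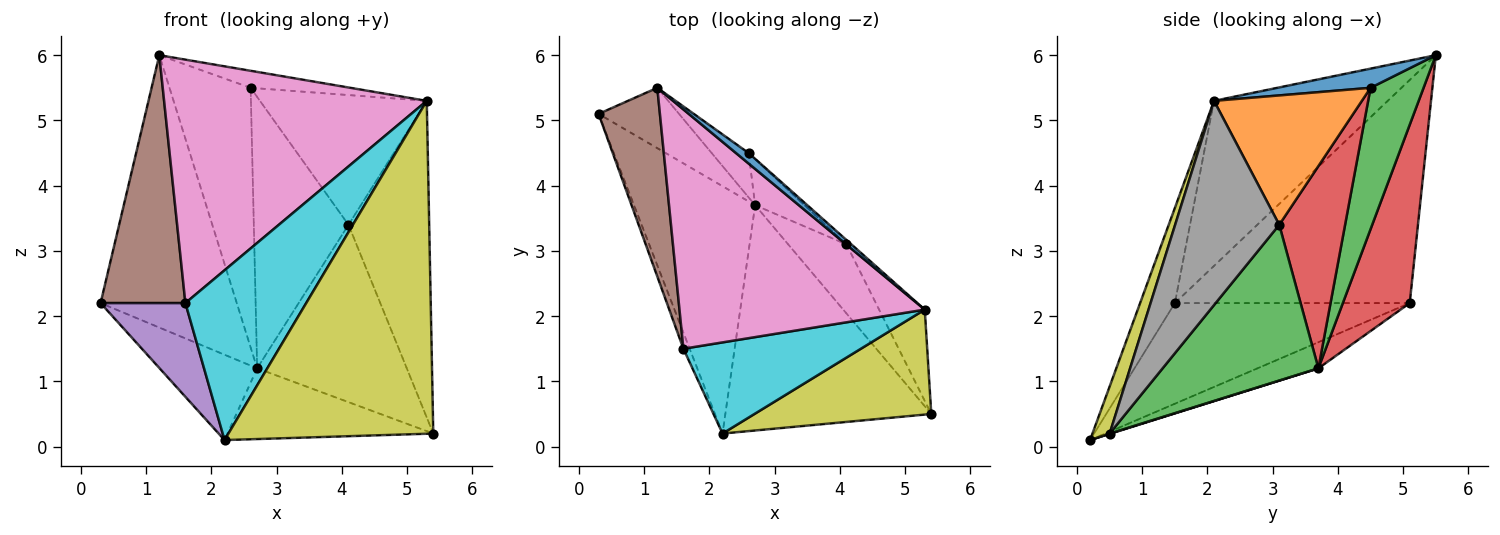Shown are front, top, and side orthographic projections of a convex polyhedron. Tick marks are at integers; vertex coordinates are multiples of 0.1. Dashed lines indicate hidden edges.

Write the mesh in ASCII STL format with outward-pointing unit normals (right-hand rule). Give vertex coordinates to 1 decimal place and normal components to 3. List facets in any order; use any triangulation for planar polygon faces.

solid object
 facet normal -0.200 0.320 -0.926
  outer loop
   vertex 2.7 3.7 1.2
   vertex 2.2 0.2 0.1
   vertex 0.3 5.1 2.2
  endloop
 endfacet
 facet normal 0.002 0.300 -0.954
  outer loop
   vertex 2.7 3.7 1.2
   vertex 5.4 0.5 0.2
   vertex 2.2 0.2 0.1
  endloop
 endfacet
 facet normal 0.696 0.669 -0.261
  outer loop
   vertex 2.7 3.7 1.2
   vertex 4.1 3.1 3.4
   vertex 5.4 0.5 0.2
  endloop
 endfacet
 facet normal 0.432 0.880 -0.195
  outer loop
   vertex 2.7 3.7 1.2
   vertex 0.3 5.1 2.2
   vertex 1.2 5.5 6.0
  endloop
 endfacet
 facet normal -0.939 -0.339 -0.058
  outer loop
   vertex 1.6 1.5 2.2
   vertex 0.3 5.1 2.2
   vertex 2.2 0.2 0.1
  endloop
 endfacet
 facet normal -0.911 -0.329 0.250
  outer loop
   vertex 1.6 1.5 2.2
   vertex 1.2 5.5 6.0
   vertex 0.3 5.1 2.2
  endloop
 endfacet
 facet normal -0.427 -0.645 0.634
  outer loop
   vertex 5.3 2.1 5.3
   vertex 1.2 5.5 6.0
   vertex 1.6 1.5 2.2
  endloop
 endfacet
 facet normal 0.778 0.603 -0.174
  outer loop
   vertex 5.3 2.1 5.3
   vertex 5.4 0.5 0.2
   vertex 4.1 3.1 3.4
  endloop
 endfacet
 facet normal 0.080 -0.951 0.300
  outer loop
   vertex 5.3 2.1 5.3
   vertex 2.2 0.2 0.1
   vertex 5.4 0.5 0.2
  endloop
 endfacet
 facet normal -0.246 -0.854 0.459
  outer loop
   vertex 5.3 2.1 5.3
   vertex 1.6 1.5 2.2
   vertex 2.2 0.2 0.1
  endloop
 endfacet
 facet normal 0.623 0.666 0.411
  outer loop
   vertex 2.6 4.5 5.5
   vertex 1.2 5.5 6.0
   vertex 5.3 2.1 5.3
  endloop
 endfacet
 facet normal 0.663 0.748 -0.025
  outer loop
   vertex 2.6 4.5 5.5
   vertex 5.3 2.1 5.3
   vertex 4.1 3.1 3.4
  endloop
 endfacet
 facet normal 0.541 0.829 -0.142
  outer loop
   vertex 2.6 4.5 5.5
   vertex 2.7 3.7 1.2
   vertex 1.2 5.5 6.0
  endloop
 endfacet
 facet normal 0.566 0.813 -0.138
  outer loop
   vertex 2.6 4.5 5.5
   vertex 4.1 3.1 3.4
   vertex 2.7 3.7 1.2
  endloop
 endfacet
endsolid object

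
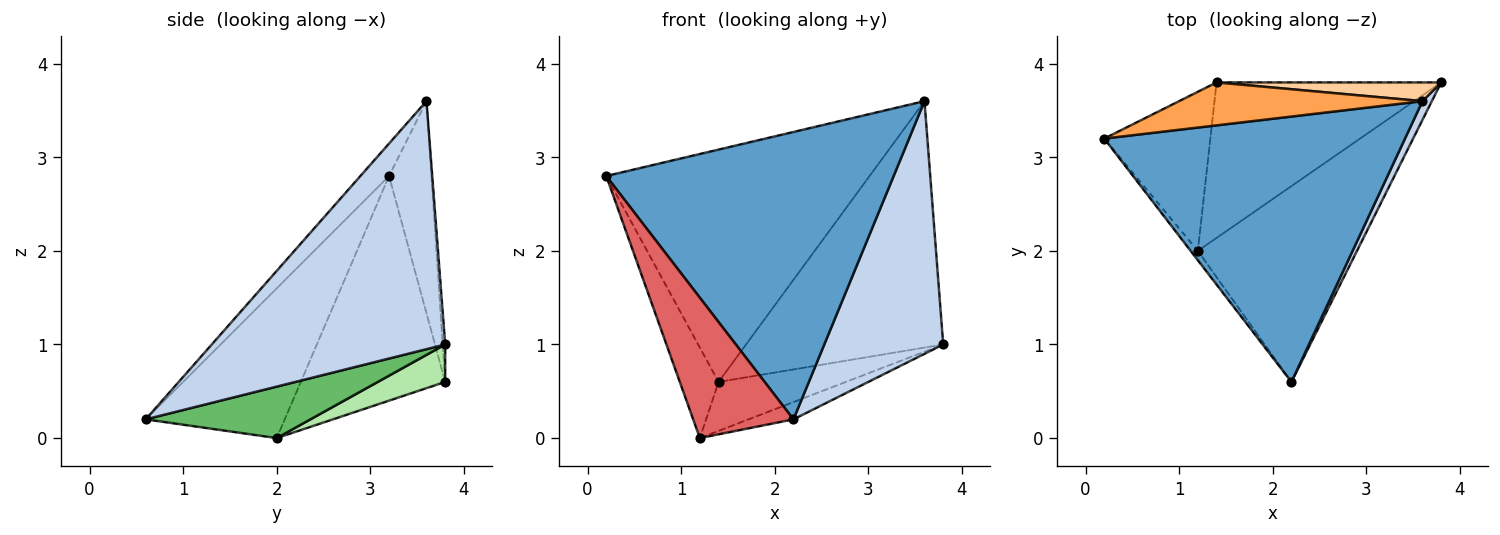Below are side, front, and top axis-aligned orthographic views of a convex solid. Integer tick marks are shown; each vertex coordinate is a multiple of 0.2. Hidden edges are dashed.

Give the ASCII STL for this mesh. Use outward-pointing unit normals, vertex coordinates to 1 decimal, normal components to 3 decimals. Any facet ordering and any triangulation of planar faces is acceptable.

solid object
 facet normal -0.073 -0.733 0.677
  outer loop
   vertex 3.6 3.6 3.6
   vertex 0.2 3.2 2.8
   vertex 2.2 0.6 0.2
  endloop
 endfacet
 facet normal 0.891 -0.454 0.034
  outer loop
   vertex 3.6 3.6 3.6
   vertex 2.2 0.6 0.2
   vertex 3.8 3.8 1.0
  endloop
 endfacet
 facet normal -0.157 0.971 0.180
  outer loop
   vertex 1.4 3.8 0.6
   vertex 0.2 3.2 2.8
   vertex 3.6 3.6 3.6
  endloop
 endfacet
 facet normal -0.013 0.997 0.076
  outer loop
   vertex 1.4 3.8 0.6
   vertex 3.6 3.6 3.6
   vertex 3.8 3.8 1.0
  endloop
 endfacet
 facet normal 0.307 0.084 -0.948
  outer loop
   vertex 1.2 2.0 0.0
   vertex 3.8 3.8 1.0
   vertex 2.2 0.6 0.2
  endloop
 endfacet
 facet normal 0.157 0.297 -0.942
  outer loop
   vertex 1.2 2.0 0.0
   vertex 1.4 3.8 0.6
   vertex 3.8 3.8 1.0
  endloop
 endfacet
 facet normal -0.810 -0.584 -0.039
  outer loop
   vertex 1.2 2.0 0.0
   vertex 2.2 0.6 0.2
   vertex 0.2 3.2 2.8
  endloop
 endfacet
 facet normal -0.879 0.236 -0.415
  outer loop
   vertex 1.2 2.0 0.0
   vertex 0.2 3.2 2.8
   vertex 1.4 3.8 0.6
  endloop
 endfacet
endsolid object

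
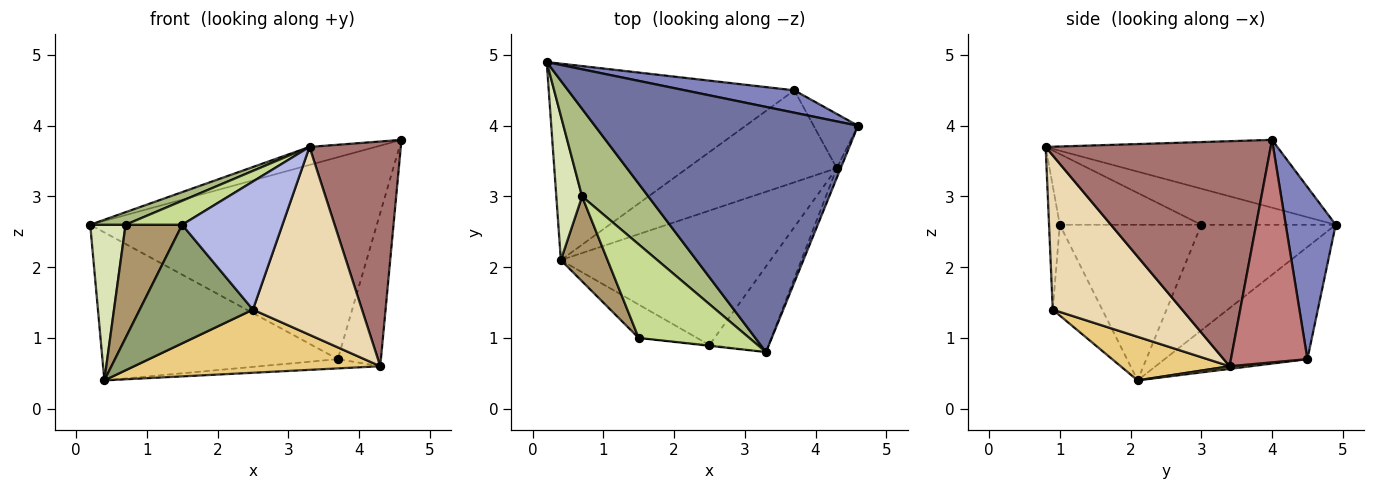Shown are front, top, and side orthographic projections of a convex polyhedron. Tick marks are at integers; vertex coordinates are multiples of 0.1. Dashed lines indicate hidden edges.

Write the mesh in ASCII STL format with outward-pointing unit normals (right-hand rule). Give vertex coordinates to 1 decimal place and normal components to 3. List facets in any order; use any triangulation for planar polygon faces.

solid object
 facet normal -0.249 0.071 0.966
  outer loop
   vertex 3.3 0.8 3.7
   vertex 4.6 4.0 3.8
   vertex 0.2 4.9 2.6
  endloop
 endfacet
 facet normal 0.171 0.979 0.108
  outer loop
   vertex 3.7 4.5 0.7
   vertex 0.2 4.9 2.6
   vertex 4.6 4.0 3.8
  endloop
 endfacet
 facet normal -0.343 0.565 -0.750
  outer loop
   vertex 3.7 4.5 0.7
   vertex 0.4 2.1 0.4
   vertex 0.2 4.9 2.6
  endloop
 endfacet
 facet normal -0.107 -0.994 -0.006
  outer loop
   vertex 2.5 0.9 1.4
   vertex 3.3 0.8 3.7
   vertex 1.5 1.0 2.6
  endloop
 endfacet
 facet normal -0.388 -0.887 -0.250
  outer loop
   vertex 2.5 0.9 1.4
   vertex 1.5 1.0 2.6
   vertex 0.4 2.1 0.4
  endloop
 endfacet
 facet normal -0.474 -0.125 0.871
  outer loop
   vertex 0.7 3.0 2.6
   vertex 3.3 0.8 3.7
   vertex 0.2 4.9 2.6
  endloop
 endfacet
 facet normal -0.527 -0.211 0.824
  outer loop
   vertex 0.7 3.0 2.6
   vertex 1.5 1.0 2.6
   vertex 3.3 0.8 3.7
  endloop
 endfacet
 facet normal -0.941 -0.248 0.230
  outer loop
   vertex 0.7 3.0 2.6
   vertex 0.2 4.9 2.6
   vertex 0.4 2.1 0.4
  endloop
 endfacet
 facet normal -0.894 -0.358 0.268
  outer loop
   vertex 0.7 3.0 2.6
   vertex 0.4 2.1 0.4
   vertex 1.5 1.0 2.6
  endloop
 endfacet
 facet normal 0.018 0.100 -0.995
  outer loop
   vertex 4.3 3.4 0.6
   vertex 0.4 2.1 0.4
   vertex 3.7 4.5 0.7
  endloop
 endfacet
 facet normal 0.185 -0.418 -0.890
  outer loop
   vertex 4.3 3.4 0.6
   vertex 2.5 0.9 1.4
   vertex 0.4 2.1 0.4
  endloop
 endfacet
 facet normal 0.734 -0.618 -0.282
  outer loop
   vertex 4.3 3.4 0.6
   vertex 3.3 0.8 3.7
   vertex 2.5 0.9 1.4
  endloop
 endfacet
 facet normal 0.927 -0.376 -0.016
  outer loop
   vertex 4.3 3.4 0.6
   vertex 4.6 4.0 3.8
   vertex 3.3 0.8 3.7
  endloop
 endfacet
 facet normal 0.858 0.484 -0.171
  outer loop
   vertex 4.3 3.4 0.6
   vertex 3.7 4.5 0.7
   vertex 4.6 4.0 3.8
  endloop
 endfacet
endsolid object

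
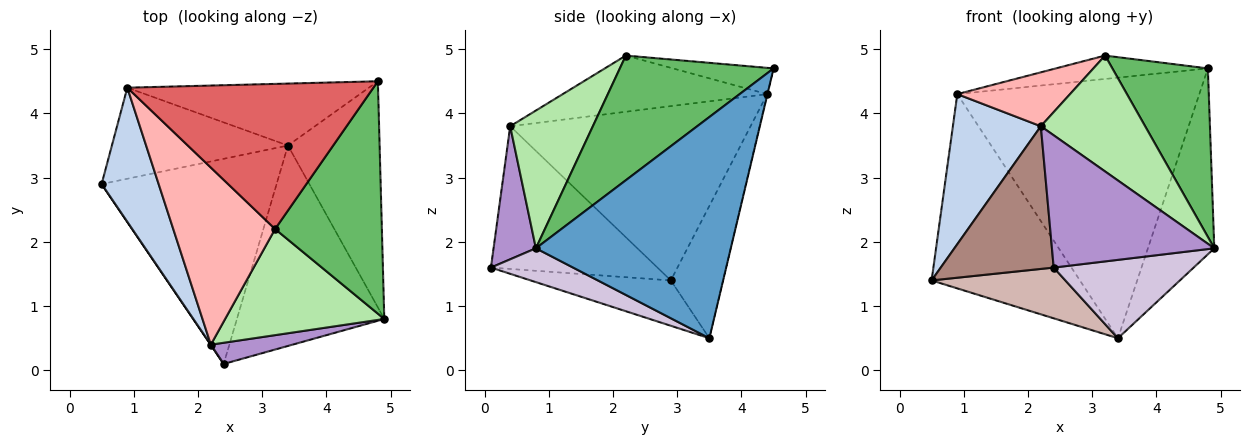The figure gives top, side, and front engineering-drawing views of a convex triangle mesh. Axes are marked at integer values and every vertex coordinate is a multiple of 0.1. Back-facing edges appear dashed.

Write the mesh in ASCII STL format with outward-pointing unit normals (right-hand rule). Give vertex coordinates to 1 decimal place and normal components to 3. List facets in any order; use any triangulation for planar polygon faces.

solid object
 facet normal 0.881 0.300 -0.365
  outer loop
   vertex 3.4 3.5 0.5
   vertex 4.8 4.5 4.7
   vertex 4.9 0.8 1.9
  endloop
 endfacet
 facet normal -0.898 -0.328 0.294
  outer loop
   vertex 0.9 4.4 4.3
   vertex 0.5 2.9 1.4
   vertex 2.2 0.4 3.8
  endloop
 endfacet
 facet normal -0.304 0.863 -0.404
  outer loop
   vertex 0.9 4.4 4.3
   vertex 3.4 3.5 0.5
   vertex 0.5 2.9 1.4
  endloop
 endfacet
 facet normal -0.001 0.973 -0.231
  outer loop
   vertex 0.9 4.4 4.3
   vertex 4.8 4.5 4.7
   vertex 3.4 3.5 0.5
  endloop
 endfacet
 facet normal 0.687 -0.427 0.588
  outer loop
   vertex 3.2 2.2 4.9
   vertex 4.9 0.8 1.9
   vertex 4.8 4.5 4.7
  endloop
 endfacet
 facet normal 0.505 -0.637 0.583
  outer loop
   vertex 3.2 2.2 4.9
   vertex 2.2 0.4 3.8
   vertex 4.9 0.8 1.9
  endloop
 endfacet
 facet normal -0.105 0.158 0.982
  outer loop
   vertex 3.2 2.2 4.9
   vertex 4.8 4.5 4.7
   vertex 0.9 4.4 4.3
  endloop
 endfacet
 facet normal -0.467 -0.258 0.846
  outer loop
   vertex 3.2 2.2 4.9
   vertex 0.9 4.4 4.3
   vertex 2.2 0.4 3.8
  endloop
 endfacet
 facet normal 0.249 -0.956 0.153
  outer loop
   vertex 2.4 0.1 1.6
   vertex 4.9 0.8 1.9
   vertex 2.2 0.4 3.8
  endloop
 endfacet
 facet normal 0.209 -0.356 -0.911
  outer loop
   vertex 2.4 0.1 1.6
   vertex 3.4 3.5 0.5
   vertex 4.9 0.8 1.9
  endloop
 endfacet
 facet normal -0.828 -0.561 0.001
  outer loop
   vertex 2.4 0.1 1.6
   vertex 2.2 0.4 3.8
   vertex 0.5 2.9 1.4
  endloop
 endfacet
 facet normal -0.244 -0.233 -0.941
  outer loop
   vertex 2.4 0.1 1.6
   vertex 0.5 2.9 1.4
   vertex 3.4 3.5 0.5
  endloop
 endfacet
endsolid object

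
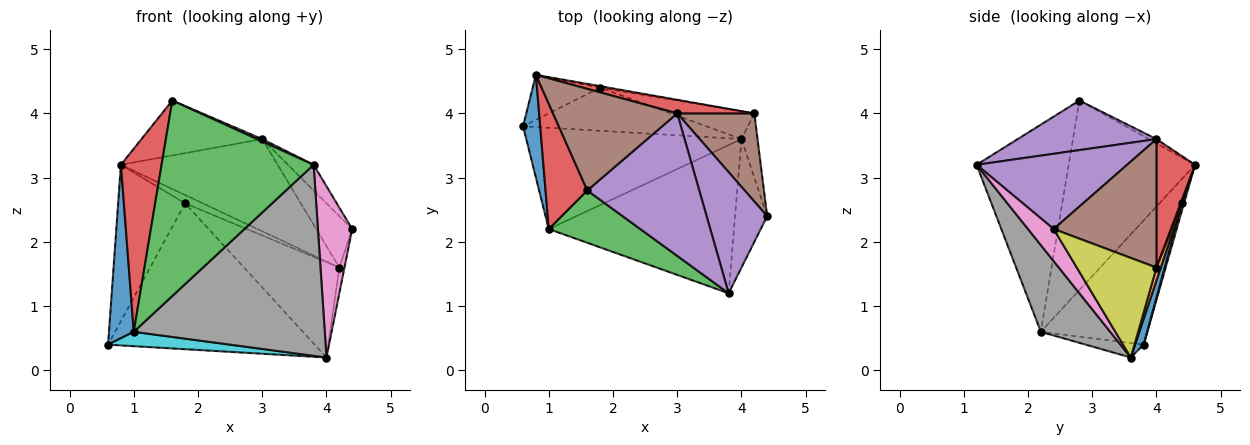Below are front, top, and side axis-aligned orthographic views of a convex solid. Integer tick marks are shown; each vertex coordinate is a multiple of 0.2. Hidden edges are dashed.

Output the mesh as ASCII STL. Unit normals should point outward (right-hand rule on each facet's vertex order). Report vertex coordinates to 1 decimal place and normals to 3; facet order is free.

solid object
 facet normal -0.965 -0.225 0.133
  outer loop
   vertex 1.0 2.2 0.6
   vertex 0.8 4.6 3.2
   vertex 0.6 3.8 0.4
  endloop
 endfacet
 facet normal 0.026 0.961 -0.276
  outer loop
   vertex 1.8 4.4 2.6
   vertex 0.6 3.8 0.4
   vertex 0.8 4.6 3.2
  endloop
 endfacet
 facet normal 0.089 0.980 -0.178
  outer loop
   vertex 1.8 4.4 2.6
   vertex 0.8 4.6 3.2
   vertex 4.2 4.0 1.6
  endloop
 endfacet
 facet normal 0.236 0.961 0.142
  outer loop
   vertex 3.0 4.0 3.6
   vertex 4.2 4.0 1.6
   vertex 0.8 4.6 3.2
  endloop
 endfacet
 facet normal 0.772 0.132 0.622
  outer loop
   vertex 3.0 4.0 3.6
   vertex 3.8 1.2 3.2
   vertex 4.4 2.4 2.2
  endloop
 endfacet
 facet normal 0.821 0.287 0.493
  outer loop
   vertex 3.0 4.0 3.6
   vertex 4.4 2.4 2.2
   vertex 4.2 4.0 1.6
  endloop
 endfacet
 facet normal 0.514 -0.686 -0.514
  outer loop
   vertex 4.0 3.6 0.2
   vertex 4.4 2.4 2.2
   vertex 3.8 1.2 3.2
  endloop
 endfacet
 facet normal 0.276 -0.759 -0.589
  outer loop
   vertex 4.0 3.6 0.2
   vertex 3.8 1.2 3.2
   vertex 1.0 2.2 0.6
  endloop
 endfacet
 facet normal 0.985 0.064 -0.159
  outer loop
   vertex 4.0 3.6 0.2
   vertex 4.2 4.0 1.6
   vertex 4.4 2.4 2.2
  endloop
 endfacet
 facet normal -0.066 -0.140 -0.988
  outer loop
   vertex 4.0 3.6 0.2
   vertex 1.0 2.2 0.6
   vertex 0.6 3.8 0.4
  endloop
 endfacet
 facet normal 0.040 0.958 -0.283
  outer loop
   vertex 4.0 3.6 0.2
   vertex 0.6 3.8 0.4
   vertex 1.8 4.4 2.6
  endloop
 endfacet
 facet normal 0.043 0.959 -0.280
  outer loop
   vertex 4.0 3.6 0.2
   vertex 1.8 4.4 2.6
   vertex 4.2 4.0 1.6
  endloop
 endfacet
 facet normal -0.505 -0.834 0.223
  outer loop
   vertex 1.6 2.8 4.2
   vertex 1.0 2.2 0.6
   vertex 3.8 1.2 3.2
  endloop
 endfacet
 facet normal -0.932 -0.300 0.205
  outer loop
   vertex 1.6 2.8 4.2
   vertex 0.8 4.6 3.2
   vertex 1.0 2.2 0.6
  endloop
 endfacet
 facet normal 0.405 -0.015 0.914
  outer loop
   vertex 1.6 2.8 4.2
   vertex 3.8 1.2 3.2
   vertex 3.0 4.0 3.6
  endloop
 endfacet
 facet normal -0.030 0.475 0.879
  outer loop
   vertex 1.6 2.8 4.2
   vertex 3.0 4.0 3.6
   vertex 0.8 4.6 3.2
  endloop
 endfacet
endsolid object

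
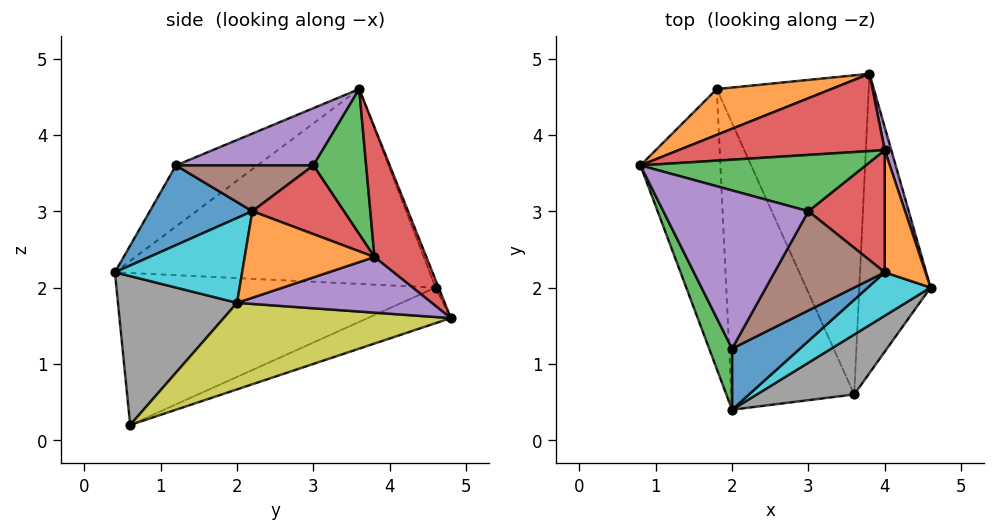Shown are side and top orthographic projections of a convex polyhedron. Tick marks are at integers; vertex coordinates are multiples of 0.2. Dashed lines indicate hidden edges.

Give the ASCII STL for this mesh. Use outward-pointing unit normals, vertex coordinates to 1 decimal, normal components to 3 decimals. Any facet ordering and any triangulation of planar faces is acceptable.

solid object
 facet normal -0.923 -0.062 -0.379
  outer loop
   vertex 1.8 4.6 2.0
   vertex 2.0 0.4 2.2
   vertex 0.8 3.6 4.6
  endloop
 endfacet
 facet normal -0.023 0.936 0.351
  outer loop
   vertex 1.8 4.6 2.0
   vertex 0.8 3.6 4.6
   vertex 3.8 4.8 1.6
  endloop
 endfacet
 facet normal -0.798 -0.524 0.299
  outer loop
   vertex 2.0 1.2 3.6
   vertex 0.8 3.6 4.6
   vertex 2.0 0.4 2.2
  endloop
 endfacet
 facet normal 0.419 0.617 0.666
  outer loop
   vertex 4.0 3.8 2.4
   vertex 3.8 4.8 1.6
   vertex 0.8 3.6 4.6
  endloop
 endfacet
 facet normal 0.953 0.280 0.112
  outer loop
   vertex 4.0 3.8 2.4
   vertex 4.6 2.0 1.8
   vertex 3.8 4.8 1.6
  endloop
 endfacet
 facet normal -0.776 -0.067 -0.627
  outer loop
   vertex 3.6 0.6 0.2
   vertex 2.0 0.4 2.2
   vertex 1.8 4.6 2.0
  endloop
 endfacet
 facet normal -0.216 0.318 -0.923
  outer loop
   vertex 3.6 0.6 0.2
   vertex 1.8 4.6 2.0
   vertex 3.8 4.8 1.6
  endloop
 endfacet
 facet normal 0.530 -0.774 0.346
  outer loop
   vertex 3.6 0.6 0.2
   vertex 4.6 2.0 1.8
   vertex 2.0 0.4 2.2
  endloop
 endfacet
 facet normal 0.760 0.173 -0.626
  outer loop
   vertex 3.6 0.6 0.2
   vertex 3.8 4.8 1.6
   vertex 4.6 2.0 1.8
  endloop
 endfacet
 facet normal 0.526 -0.757 0.389
  outer loop
   vertex 4.0 2.2 3.0
   vertex 2.0 0.4 2.2
   vertex 4.6 2.0 1.8
  endloop
 endfacet
 facet normal 0.504 -0.750 0.429
  outer loop
   vertex 4.0 2.2 3.0
   vertex 2.0 1.2 3.6
   vertex 2.0 0.4 2.2
  endloop
 endfacet
 facet normal 0.894 0.158 0.420
  outer loop
   vertex 4.0 2.2 3.0
   vertex 4.6 2.0 1.8
   vertex 4.0 3.8 2.4
  endloop
 endfacet
 facet normal 0.468 0.504 0.726
  outer loop
   vertex 3.0 3.0 3.6
   vertex 4.0 3.8 2.4
   vertex 0.8 3.6 4.6
  endloop
 endfacet
 facet normal 0.644 0.269 0.716
  outer loop
   vertex 3.0 3.0 3.6
   vertex 4.0 2.2 3.0
   vertex 4.0 3.8 2.4
  endloop
 endfacet
 facet normal 0.360 -0.200 0.911
  outer loop
   vertex 3.0 3.0 3.6
   vertex 0.8 3.6 4.6
   vertex 2.0 1.2 3.6
  endloop
 endfacet
 facet normal 0.375 -0.208 0.903
  outer loop
   vertex 3.0 3.0 3.6
   vertex 2.0 1.2 3.6
   vertex 4.0 2.2 3.0
  endloop
 endfacet
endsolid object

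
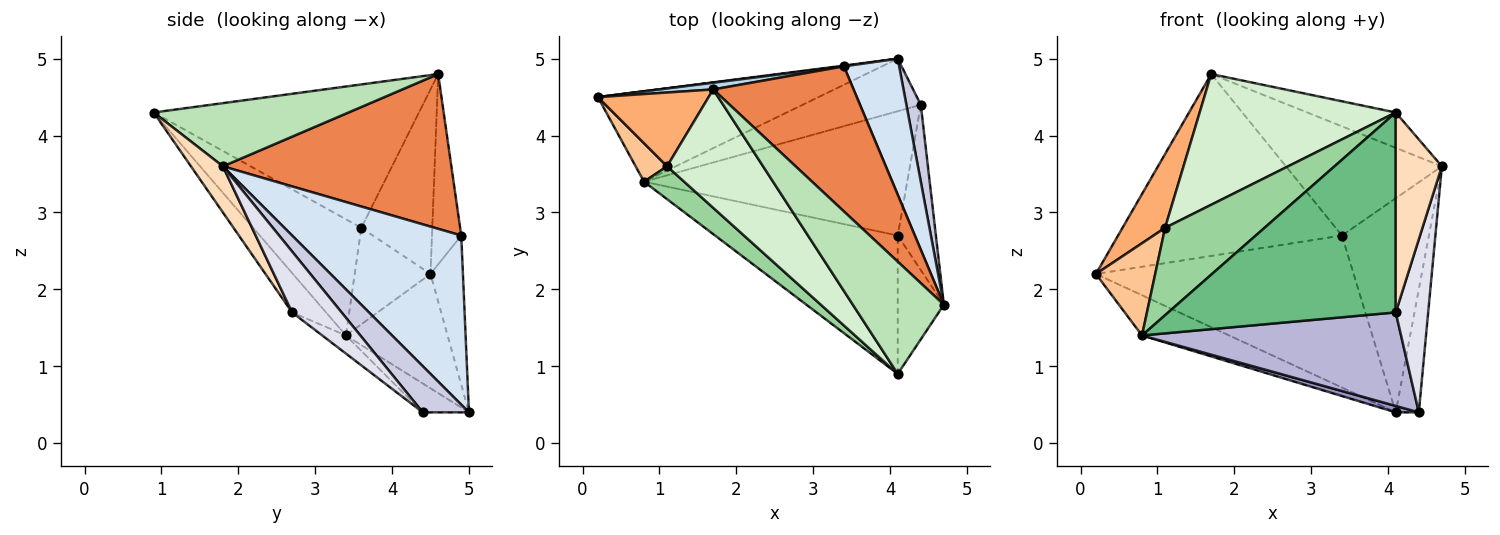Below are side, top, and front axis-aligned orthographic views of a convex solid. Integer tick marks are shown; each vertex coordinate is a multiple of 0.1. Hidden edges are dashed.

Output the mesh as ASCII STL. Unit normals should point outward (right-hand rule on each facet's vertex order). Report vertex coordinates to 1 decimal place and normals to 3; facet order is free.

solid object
 facet normal -0.428 0.367 -0.826
  outer loop
   vertex 0.8 3.4 1.4
   vertex 0.2 4.5 2.2
   vertex 4.1 5.0 0.4
  endloop
 endfacet
 facet normal -0.125 0.992 0.005
  outer loop
   vertex 3.4 4.9 2.7
   vertex 4.1 5.0 0.4
   vertex 0.2 4.5 2.2
  endloop
 endfacet
 facet normal -0.130 0.991 0.037
  outer loop
   vertex 3.4 4.9 2.7
   vertex 0.2 4.5 2.2
   vertex 1.7 4.6 4.8
  endloop
 endfacet
 facet normal 0.854 0.439 0.279
  outer loop
   vertex 3.4 4.9 2.7
   vertex 4.7 1.8 3.6
   vertex 4.1 5.0 0.4
  endloop
 endfacet
 facet normal 0.661 0.451 0.600
  outer loop
   vertex 3.4 4.9 2.7
   vertex 1.7 4.6 4.8
   vertex 4.7 1.8 3.6
  endloop
 endfacet
 facet normal -0.762 -0.457 0.457
  outer loop
   vertex 1.1 3.6 2.8
   vertex 1.7 4.6 4.8
   vertex 0.2 4.5 2.2
  endloop
 endfacet
 facet normal -0.763 -0.597 0.249
  outer loop
   vertex 1.1 3.6 2.8
   vertex 0.2 4.5 2.2
   vertex 0.8 3.4 1.4
  endloop
 endfacet
 facet normal 0.495 -0.715 -0.495
  outer loop
   vertex 4.1 0.9 4.3
   vertex 4.1 2.7 1.7
   vertex 4.7 1.8 3.6
  endloop
 endfacet
 facet normal -0.122 -0.816 -0.565
  outer loop
   vertex 4.1 0.9 4.3
   vertex 0.8 3.4 1.4
   vertex 4.1 2.7 1.7
  endloop
 endfacet
 facet normal -0.714 -0.656 0.247
  outer loop
   vertex 4.1 0.9 4.3
   vertex 1.1 3.6 2.8
   vertex 0.8 3.4 1.4
  endloop
 endfacet
 facet normal 0.552 0.251 0.795
  outer loop
   vertex 4.1 0.9 4.3
   vertex 4.7 1.8 3.6
   vertex 1.7 4.6 4.8
  endloop
 endfacet
 facet normal -0.708 -0.523 0.474
  outer loop
   vertex 4.1 0.9 4.3
   vertex 1.7 4.6 4.8
   vertex 1.1 3.6 2.8
  endloop
 endfacet
 facet normal -0.235 -0.118 -0.965
  outer loop
   vertex 4.4 4.4 0.4
   vertex 0.8 3.4 1.4
   vertex 4.1 5.0 0.4
  endloop
 endfacet
 facet normal -0.055 -0.600 -0.798
  outer loop
   vertex 4.4 4.4 0.4
   vertex 4.1 2.7 1.7
   vertex 0.8 3.4 1.4
  endloop
 endfacet
 facet normal 0.861 0.431 0.269
  outer loop
   vertex 4.4 4.4 0.4
   vertex 4.1 5.0 0.4
   vertex 4.7 1.8 3.6
  endloop
 endfacet
 facet normal 0.741 -0.486 -0.464
  outer loop
   vertex 4.4 4.4 0.4
   vertex 4.7 1.8 3.6
   vertex 4.1 2.7 1.7
  endloop
 endfacet
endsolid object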